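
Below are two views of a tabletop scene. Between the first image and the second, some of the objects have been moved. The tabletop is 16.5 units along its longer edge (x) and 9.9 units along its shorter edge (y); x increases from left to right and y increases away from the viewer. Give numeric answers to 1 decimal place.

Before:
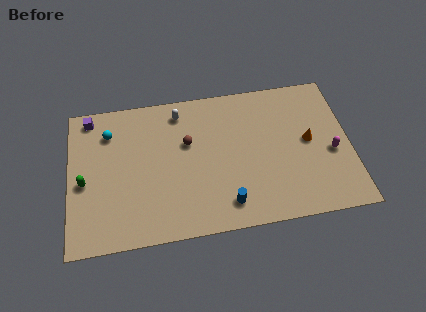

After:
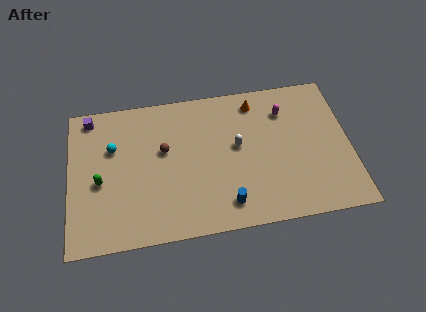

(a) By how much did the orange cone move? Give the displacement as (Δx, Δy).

(-3.0, 3.2)

The orange cone was at about (14.1, 5.2) and moved to about (11.1, 8.4).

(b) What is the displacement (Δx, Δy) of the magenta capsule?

(-2.6, 3.3)

From the two frames, the magenta capsule sits at roughly (15.4, 4.2) before and (12.8, 7.5) after.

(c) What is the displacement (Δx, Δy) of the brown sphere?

(-1.4, -0.3)

From the two frames, the brown sphere sits at roughly (7.0, 6.2) before and (5.6, 5.9) after.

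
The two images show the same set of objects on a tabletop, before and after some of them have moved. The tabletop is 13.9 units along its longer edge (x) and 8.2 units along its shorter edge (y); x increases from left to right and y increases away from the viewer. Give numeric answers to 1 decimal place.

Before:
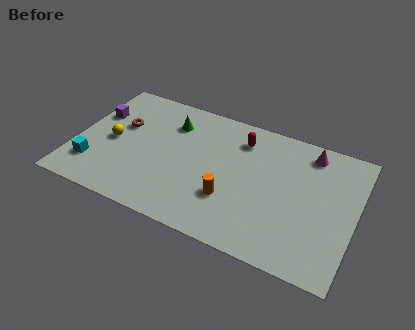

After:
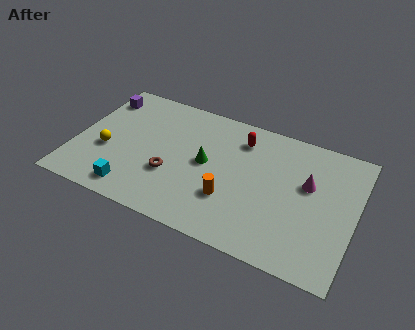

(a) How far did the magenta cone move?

2.0

From (11.4, 7.0) to (11.5, 5.0), the magenta cone covered √(0.1² + 2.0²) ≈ 2.0 units.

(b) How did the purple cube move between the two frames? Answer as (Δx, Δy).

(0.0, 1.2)

From the two frames, the purple cube sits at roughly (0.8, 5.4) before and (0.8, 6.6) after.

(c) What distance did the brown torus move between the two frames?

3.6

The brown torus was near (2.1, 5.1) before and (4.9, 2.9) after, so it travelled √(2.8² + 2.2²) ≈ 3.6 units.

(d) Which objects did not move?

the red capsule and the orange cylinder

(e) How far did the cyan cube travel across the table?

2.2

From (1.1, 2.0) to (3.2, 1.2), the cyan cube covered √(2.1² + 0.8²) ≈ 2.2 units.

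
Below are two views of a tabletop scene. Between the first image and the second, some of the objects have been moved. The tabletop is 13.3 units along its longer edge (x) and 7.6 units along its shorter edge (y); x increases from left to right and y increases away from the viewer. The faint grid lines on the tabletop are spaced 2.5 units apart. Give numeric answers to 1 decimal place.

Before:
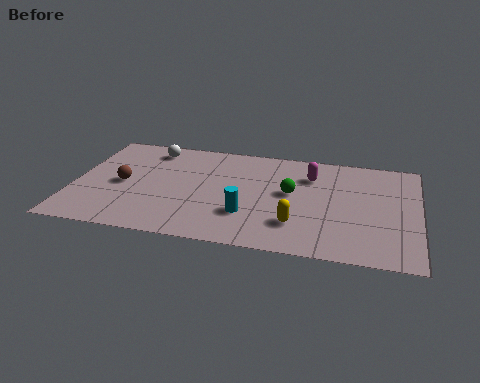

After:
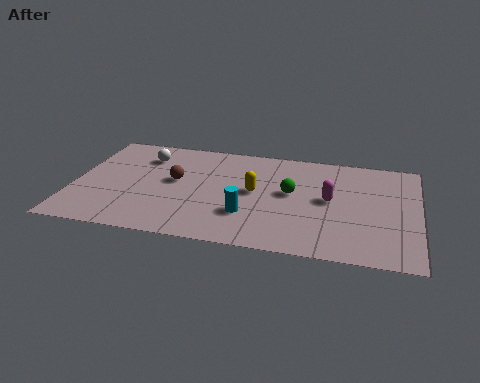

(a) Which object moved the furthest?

the yellow capsule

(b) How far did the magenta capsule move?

1.8

The magenta capsule was near (9.1, 5.6) before and (9.9, 4.0) after, so it travelled √(0.8² + 1.6²) ≈ 1.8 units.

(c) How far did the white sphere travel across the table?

0.6

The white sphere moved from about (2.8, 6.4) to (2.6, 5.8), a distance of √(0.2² + 0.6²) ≈ 0.6.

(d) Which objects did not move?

the green sphere and the cyan cylinder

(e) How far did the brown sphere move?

2.1

The brown sphere was near (1.9, 3.6) before and (3.9, 4.2) after, so it travelled √(2.0² + 0.6²) ≈ 2.1 units.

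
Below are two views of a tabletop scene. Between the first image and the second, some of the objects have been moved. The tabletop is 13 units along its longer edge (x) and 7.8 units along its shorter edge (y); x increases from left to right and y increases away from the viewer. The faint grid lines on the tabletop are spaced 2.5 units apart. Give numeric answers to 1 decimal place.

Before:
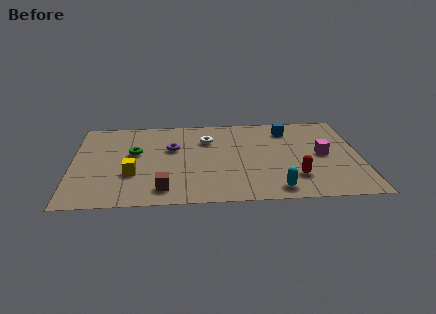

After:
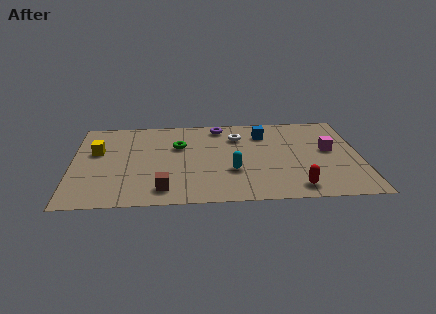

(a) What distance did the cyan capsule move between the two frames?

2.5

The cyan capsule was near (9.1, 1.0) before and (7.2, 2.7) after, so it travelled √(1.9² + 1.7²) ≈ 2.5 units.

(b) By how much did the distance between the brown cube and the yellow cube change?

+2.6

Before: roughly 2.0 units apart; after: 4.6. That's 2.6 units further apart.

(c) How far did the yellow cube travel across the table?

2.6

From (2.7, 2.7) to (1.1, 4.8), the yellow cube covered √(1.6² + 2.1²) ≈ 2.6 units.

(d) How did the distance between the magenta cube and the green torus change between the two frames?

-1.7

Before: roughly 8.5 units apart; after: 6.8. That's 1.7 units closer together.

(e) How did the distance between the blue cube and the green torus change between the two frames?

-3.2

Before: roughly 7.2 units apart; after: 4.0. That's 3.2 units closer together.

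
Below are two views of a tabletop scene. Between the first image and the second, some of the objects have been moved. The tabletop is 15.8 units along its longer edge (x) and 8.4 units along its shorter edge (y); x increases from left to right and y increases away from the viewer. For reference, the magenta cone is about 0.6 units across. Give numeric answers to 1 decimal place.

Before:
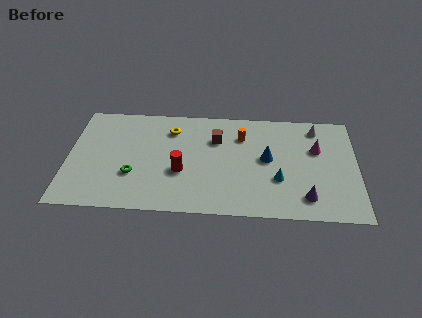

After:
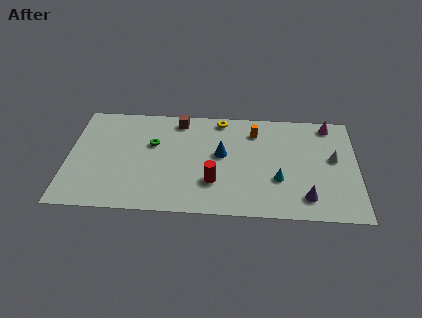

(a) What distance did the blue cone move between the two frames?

2.5

The blue cone was near (10.9, 4.5) before and (8.4, 4.7) after, so it travelled √(2.5² + 0.2²) ≈ 2.5 units.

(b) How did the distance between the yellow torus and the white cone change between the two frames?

-1.2

The distance was about 8.0 in the first image and 6.8 in the second, so they moved 1.2 units closer together.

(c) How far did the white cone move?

2.6

The white cone was near (13.6, 7.1) before and (14.5, 4.7) after, so it travelled √(0.9² + 2.4²) ≈ 2.6 units.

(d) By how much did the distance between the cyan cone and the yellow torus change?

-1.3

Before: roughly 6.9 units apart; after: 5.6. That's 1.3 units closer together.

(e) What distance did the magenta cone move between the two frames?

2.1

The magenta cone was near (13.6, 5.4) before and (14.3, 7.4) after, so it travelled √(0.7² + 2.0²) ≈ 2.1 units.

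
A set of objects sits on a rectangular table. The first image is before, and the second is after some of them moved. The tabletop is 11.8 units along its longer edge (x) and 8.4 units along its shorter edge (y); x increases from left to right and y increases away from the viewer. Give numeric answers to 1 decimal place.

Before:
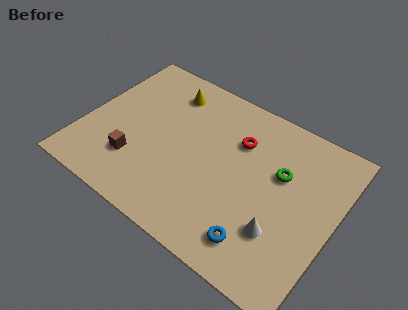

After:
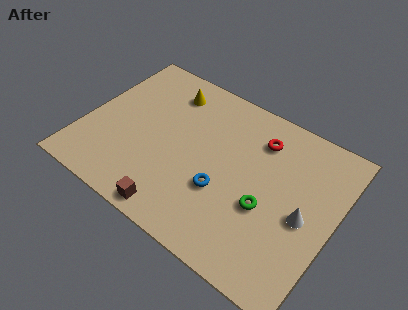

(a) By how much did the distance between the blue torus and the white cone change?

+2.5

Before: roughly 1.3 units apart; after: 3.8. That's 2.5 units further apart.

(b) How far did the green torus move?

2.0

The green torus was near (9.1, 5.3) before and (8.8, 3.3) after, so it travelled √(0.3² + 2.0²) ≈ 2.0 units.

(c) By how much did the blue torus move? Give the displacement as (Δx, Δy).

(-2.0, 1.5)

The blue torus was at about (8.8, 1.5) and moved to about (6.8, 3.0).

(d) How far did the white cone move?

1.6

The white cone moved from about (9.6, 2.5) to (10.5, 3.8), a distance of √(0.9² + 1.3²) ≈ 1.6.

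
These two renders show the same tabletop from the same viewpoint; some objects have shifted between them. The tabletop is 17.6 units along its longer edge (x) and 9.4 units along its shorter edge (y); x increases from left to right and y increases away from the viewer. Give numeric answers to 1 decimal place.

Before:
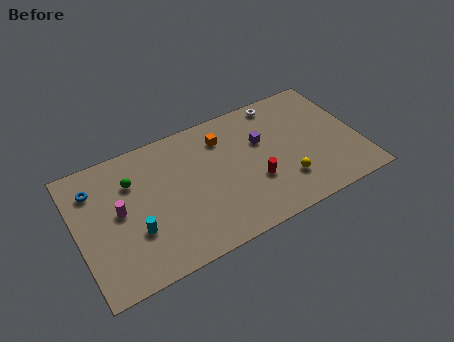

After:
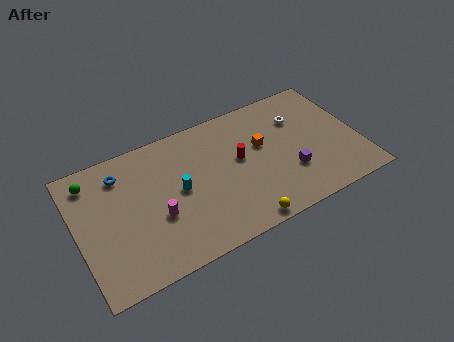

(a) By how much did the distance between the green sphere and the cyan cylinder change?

+2.4

The distance was about 3.5 in the first image and 5.9 in the second, so they moved 2.4 units further apart.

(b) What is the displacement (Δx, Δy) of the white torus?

(1.0, -1.7)

From the two frames, the white torus sits at roughly (13.2, 8.4) before and (14.2, 6.7) after.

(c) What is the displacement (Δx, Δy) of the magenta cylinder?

(2.2, -1.4)

From the two frames, the magenta cylinder sits at roughly (2.6, 5.0) before and (4.8, 3.6) after.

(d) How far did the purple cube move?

3.3

From (11.7, 6.0) to (13.1, 3.0), the purple cube covered √(1.4² + 3.0²) ≈ 3.3 units.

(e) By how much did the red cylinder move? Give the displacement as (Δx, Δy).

(-0.7, 2.0)

The red cylinder started near (10.9, 3.3) and ended near (10.2, 5.3).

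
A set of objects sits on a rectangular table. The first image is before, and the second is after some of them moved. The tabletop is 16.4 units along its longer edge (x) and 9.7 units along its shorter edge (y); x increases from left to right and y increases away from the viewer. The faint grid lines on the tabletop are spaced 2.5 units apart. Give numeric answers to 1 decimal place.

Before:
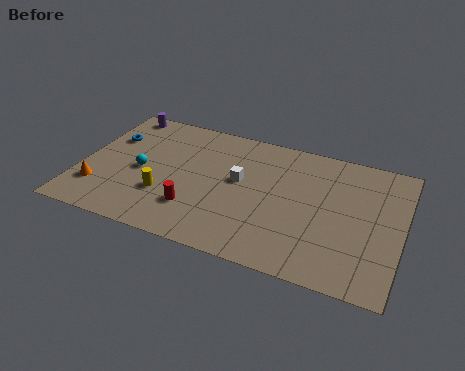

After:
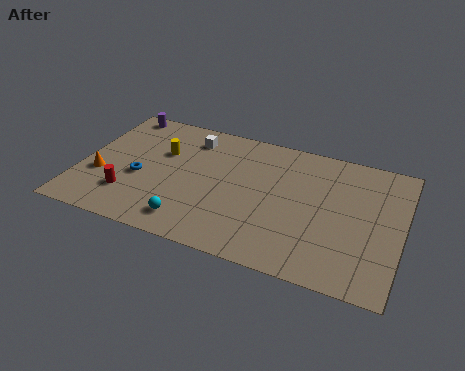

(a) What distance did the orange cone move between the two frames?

1.0

From (1.1, 2.5) to (1.1, 3.5), the orange cone covered √(0.0² + 1.0²) ≈ 1.0 units.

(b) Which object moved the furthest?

the cyan sphere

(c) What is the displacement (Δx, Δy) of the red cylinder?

(-3.4, -0.1)

The red cylinder started near (6.1, 2.6) and ended near (2.7, 2.5).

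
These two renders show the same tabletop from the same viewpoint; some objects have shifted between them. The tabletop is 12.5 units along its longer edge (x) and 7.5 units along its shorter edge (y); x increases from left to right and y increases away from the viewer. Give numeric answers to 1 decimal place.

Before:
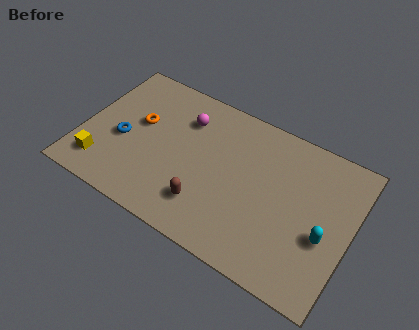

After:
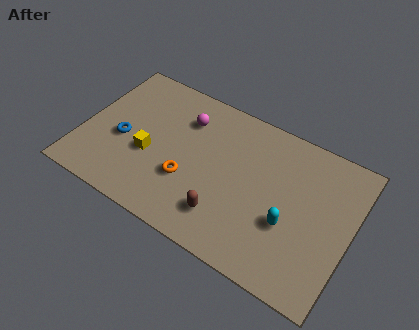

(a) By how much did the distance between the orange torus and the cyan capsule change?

-4.3

The distance was about 9.0 in the first image and 4.7 in the second, so they moved 4.3 units closer together.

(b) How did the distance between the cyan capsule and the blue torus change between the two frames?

-1.6

Before: roughly 9.5 units apart; after: 7.9. That's 1.6 units closer together.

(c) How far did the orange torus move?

3.2

The orange torus moved from about (2.5, 4.4) to (5.1, 2.6), a distance of √(2.6² + 1.8²) ≈ 3.2.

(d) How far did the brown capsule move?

0.9

The brown capsule moved from about (6.1, 1.8) to (7.0, 1.7), a distance of √(0.9² + 0.1²) ≈ 0.9.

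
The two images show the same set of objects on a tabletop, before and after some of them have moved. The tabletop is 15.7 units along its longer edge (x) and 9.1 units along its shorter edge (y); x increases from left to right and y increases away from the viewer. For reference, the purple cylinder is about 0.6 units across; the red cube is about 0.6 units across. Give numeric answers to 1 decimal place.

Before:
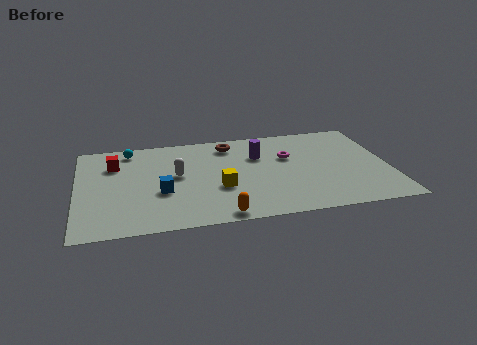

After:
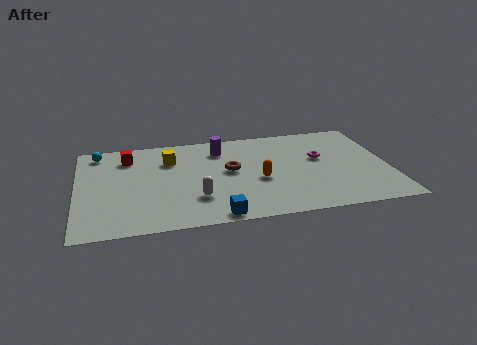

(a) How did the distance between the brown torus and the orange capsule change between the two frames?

-5.0

Before: roughly 6.8 units apart; after: 1.8. That's 5.0 units closer together.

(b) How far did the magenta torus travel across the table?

1.6

The magenta torus moved from about (10.7, 5.8) to (12.3, 5.4), a distance of √(1.6² + 0.4²) ≈ 1.6.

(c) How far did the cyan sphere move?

1.6

The cyan sphere moved from about (2.7, 7.9) to (1.1, 7.9), a distance of √(1.6² + 0.0²) ≈ 1.6.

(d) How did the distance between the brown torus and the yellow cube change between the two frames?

-0.9

The distance was about 4.3 in the first image and 3.4 in the second, so they moved 0.9 units closer together.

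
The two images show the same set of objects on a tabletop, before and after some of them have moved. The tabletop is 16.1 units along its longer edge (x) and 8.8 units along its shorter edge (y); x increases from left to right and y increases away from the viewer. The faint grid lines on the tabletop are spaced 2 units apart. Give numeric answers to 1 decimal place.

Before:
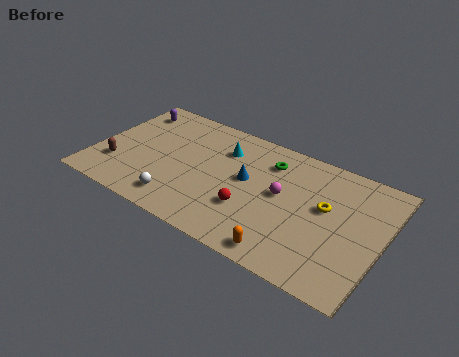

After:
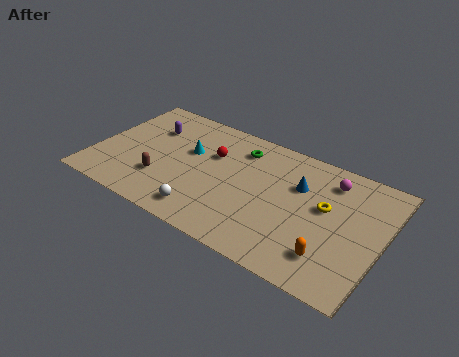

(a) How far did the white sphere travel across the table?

1.5

From (5.2, 1.5) to (6.7, 1.4), the white sphere covered √(1.5² + 0.1²) ≈ 1.5 units.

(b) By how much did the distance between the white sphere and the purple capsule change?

-0.7

The distance was about 6.9 in the first image and 6.2 in the second, so they moved 0.7 units closer together.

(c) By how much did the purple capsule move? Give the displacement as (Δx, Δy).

(1.4, -1.0)

From the two frames, the purple capsule sits at roughly (1.3, 7.2) before and (2.7, 6.2) after.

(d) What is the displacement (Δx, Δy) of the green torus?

(-1.7, 0.2)

The green torus started near (9.5, 6.8) and ended near (7.8, 7.0).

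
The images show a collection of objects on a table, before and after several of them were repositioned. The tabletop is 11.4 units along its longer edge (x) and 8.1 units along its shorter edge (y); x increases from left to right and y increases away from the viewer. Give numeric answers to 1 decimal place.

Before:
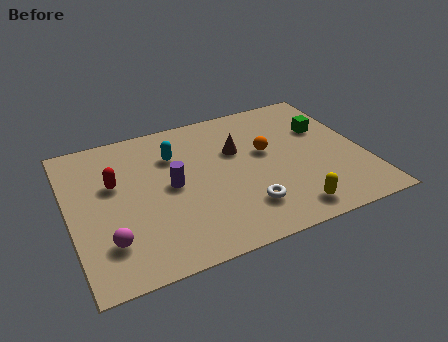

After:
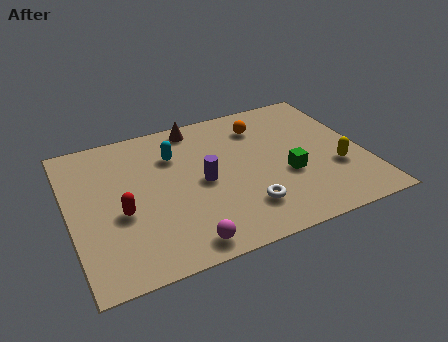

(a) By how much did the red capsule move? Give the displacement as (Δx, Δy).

(0.1, -1.7)

The red capsule was at about (1.8, 5.0) and moved to about (1.9, 3.3).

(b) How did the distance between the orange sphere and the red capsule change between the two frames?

+0.6

They were about 5.9 units apart before and 6.5 after — 0.6 units further apart.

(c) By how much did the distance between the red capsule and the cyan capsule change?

+0.9

They were about 2.5 units apart before and 3.4 after — 0.9 units further apart.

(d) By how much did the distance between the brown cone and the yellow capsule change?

+2.3

The distance was about 4.4 in the first image and 6.7 in the second, so they moved 2.3 units further apart.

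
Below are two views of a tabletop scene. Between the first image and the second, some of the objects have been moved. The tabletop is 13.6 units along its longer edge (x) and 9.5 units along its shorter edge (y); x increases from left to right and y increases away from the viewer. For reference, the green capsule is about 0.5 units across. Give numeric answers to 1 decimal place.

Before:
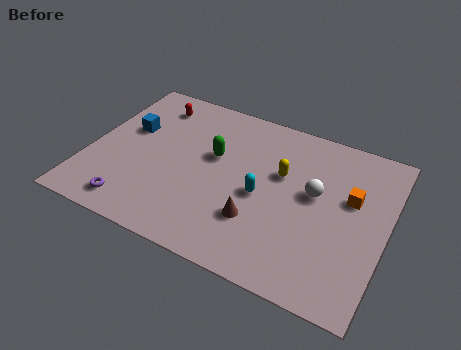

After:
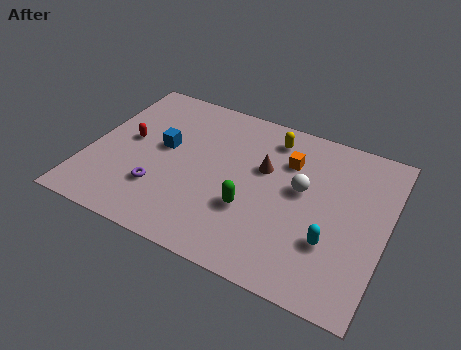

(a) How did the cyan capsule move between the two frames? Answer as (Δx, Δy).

(3.3, -1.3)

The cyan capsule started near (8.0, 4.3) and ended near (11.3, 3.0).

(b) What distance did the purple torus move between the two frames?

1.7

From (2.5, 1.3) to (3.5, 2.7), the purple torus covered √(1.0² + 1.4²) ≈ 1.7 units.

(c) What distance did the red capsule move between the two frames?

2.8

The red capsule moved from about (2.4, 7.8) to (1.7, 5.1), a distance of √(0.7² + 2.7²) ≈ 2.8.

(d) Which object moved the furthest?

the cyan capsule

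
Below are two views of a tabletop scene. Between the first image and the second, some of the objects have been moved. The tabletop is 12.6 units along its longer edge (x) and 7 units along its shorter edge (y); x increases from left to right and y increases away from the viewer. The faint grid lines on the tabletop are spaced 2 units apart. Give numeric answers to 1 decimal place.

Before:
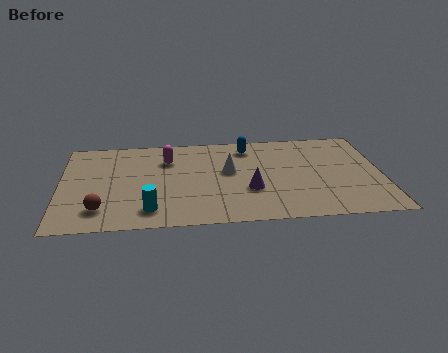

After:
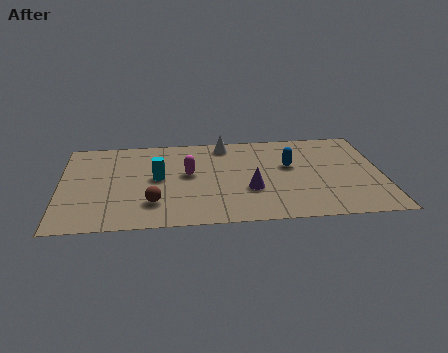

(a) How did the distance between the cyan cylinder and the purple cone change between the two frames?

-0.3

They were about 4.1 units apart before and 3.8 after — 0.3 units closer together.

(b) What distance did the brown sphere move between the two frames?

2.0

From (1.6, 1.5) to (3.6, 1.8), the brown sphere covered √(2.0² + 0.3²) ≈ 2.0 units.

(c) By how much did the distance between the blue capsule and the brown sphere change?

-1.3

Before: roughly 7.2 units apart; after: 5.9. That's 1.3 units closer together.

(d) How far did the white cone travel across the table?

2.1

From (6.6, 4.0) to (6.5, 6.1), the white cone covered √(0.1² + 2.1²) ≈ 2.1 units.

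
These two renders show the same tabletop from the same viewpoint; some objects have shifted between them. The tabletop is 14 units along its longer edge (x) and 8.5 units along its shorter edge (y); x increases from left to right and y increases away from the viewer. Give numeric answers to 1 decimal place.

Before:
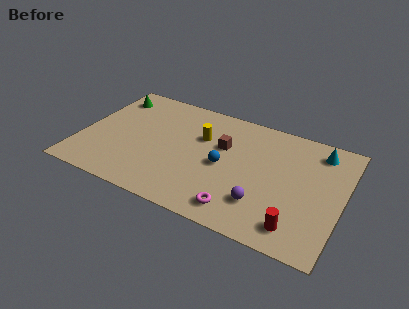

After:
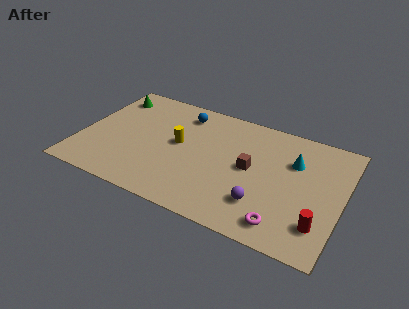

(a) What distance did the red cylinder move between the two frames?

1.3

The red cylinder moved from about (11.9, 1.4) to (13.0, 2.0), a distance of √(1.1² + 0.6²) ≈ 1.3.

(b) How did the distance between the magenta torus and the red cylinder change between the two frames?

-1.1

The distance was about 3.0 in the first image and 1.9 in the second, so they moved 1.1 units closer together.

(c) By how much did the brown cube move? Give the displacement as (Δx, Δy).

(1.6, -1.0)

The brown cube was at about (7.5, 5.4) and moved to about (9.1, 4.4).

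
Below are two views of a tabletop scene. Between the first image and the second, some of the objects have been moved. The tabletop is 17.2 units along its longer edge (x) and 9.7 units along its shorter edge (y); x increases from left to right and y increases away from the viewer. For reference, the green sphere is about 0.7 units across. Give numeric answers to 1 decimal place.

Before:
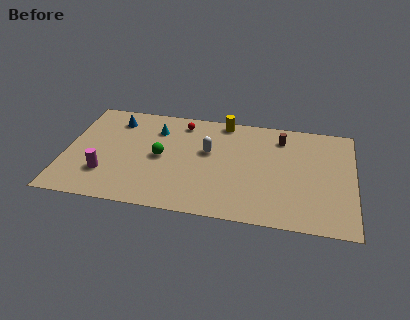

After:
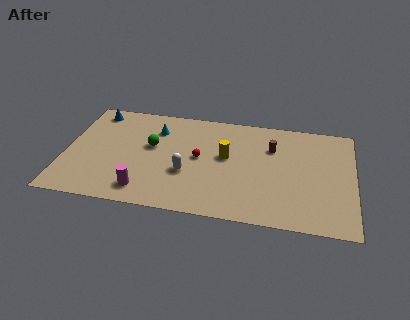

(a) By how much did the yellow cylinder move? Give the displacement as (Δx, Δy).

(0.3, -3.3)

The yellow cylinder started near (9.3, 8.8) and ended near (9.6, 5.5).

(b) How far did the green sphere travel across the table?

1.1

The green sphere was near (5.7, 4.8) before and (5.1, 5.7) after, so it travelled √(0.6² + 0.9²) ≈ 1.1 units.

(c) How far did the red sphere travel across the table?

3.3

The red sphere moved from about (6.8, 8.2) to (8.0, 5.1), a distance of √(1.2² + 3.1²) ≈ 3.3.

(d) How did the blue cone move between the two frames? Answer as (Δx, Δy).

(-1.3, 0.6)

The blue cone was at about (2.8, 7.8) and moved to about (1.5, 8.4).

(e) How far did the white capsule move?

2.5

The white capsule was near (8.5, 5.8) before and (7.3, 3.6) after, so it travelled √(1.2² + 2.2²) ≈ 2.5 units.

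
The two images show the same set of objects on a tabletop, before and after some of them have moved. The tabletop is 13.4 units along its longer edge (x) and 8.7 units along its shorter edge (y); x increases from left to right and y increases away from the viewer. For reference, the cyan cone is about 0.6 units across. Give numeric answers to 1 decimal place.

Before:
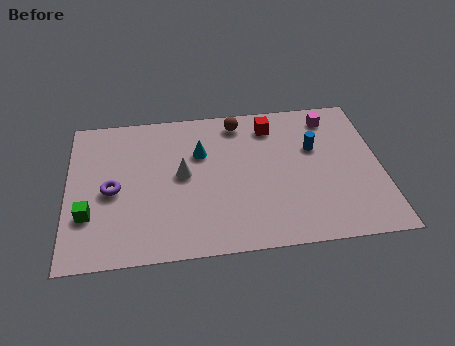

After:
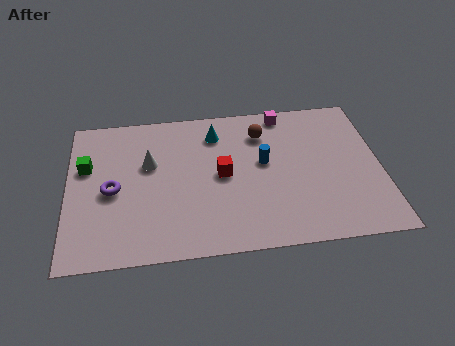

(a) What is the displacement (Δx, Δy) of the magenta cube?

(-2.0, 0.5)

The magenta cube started near (11.4, 7.3) and ended near (9.4, 7.8).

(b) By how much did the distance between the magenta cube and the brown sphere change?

-2.5

They were about 4.0 units apart before and 1.5 after — 2.5 units closer together.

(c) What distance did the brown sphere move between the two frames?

1.3

The brown sphere moved from about (7.4, 7.5) to (8.4, 6.7), a distance of √(1.0² + 0.8²) ≈ 1.3.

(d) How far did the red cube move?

3.5

The red cube was near (8.8, 7.1) before and (6.6, 4.4) after, so it travelled √(2.2² + 2.7²) ≈ 3.5 units.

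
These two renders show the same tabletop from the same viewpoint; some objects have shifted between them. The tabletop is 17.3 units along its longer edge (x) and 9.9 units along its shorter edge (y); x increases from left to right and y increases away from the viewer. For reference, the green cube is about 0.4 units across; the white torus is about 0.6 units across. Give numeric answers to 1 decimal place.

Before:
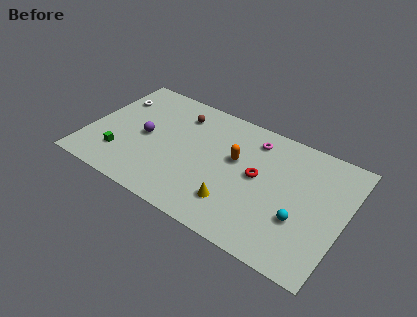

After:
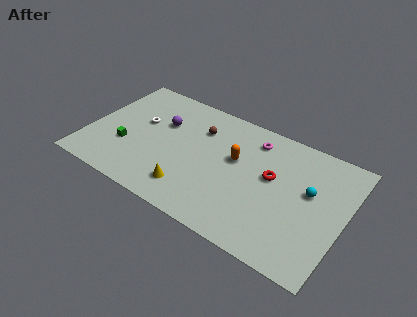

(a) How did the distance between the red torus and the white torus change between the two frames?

-1.4

Before: roughly 10.5 units apart; after: 9.1. That's 1.4 units closer together.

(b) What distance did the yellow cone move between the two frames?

3.0

The yellow cone was near (10.4, 2.4) before and (7.4, 2.0) after, so it travelled √(3.0² + 0.4²) ≈ 3.0 units.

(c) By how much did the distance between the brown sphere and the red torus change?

-0.9

Before: roughly 6.3 units apart; after: 5.4. That's 0.9 units closer together.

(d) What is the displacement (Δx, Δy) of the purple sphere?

(0.9, 1.7)

The purple sphere was at about (3.8, 4.8) and moved to about (4.7, 6.5).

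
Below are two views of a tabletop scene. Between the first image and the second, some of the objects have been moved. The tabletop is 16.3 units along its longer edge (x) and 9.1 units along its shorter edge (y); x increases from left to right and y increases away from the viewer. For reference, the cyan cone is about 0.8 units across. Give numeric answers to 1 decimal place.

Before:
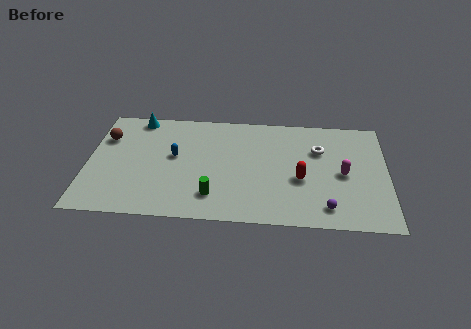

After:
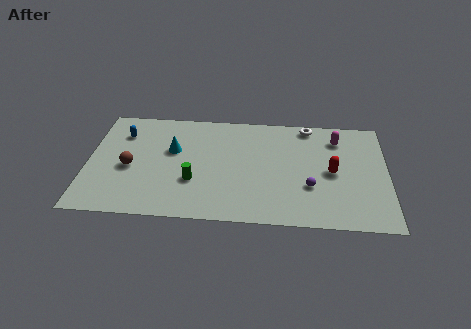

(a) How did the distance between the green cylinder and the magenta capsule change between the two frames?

+1.4

The distance was about 7.4 in the first image and 8.8 in the second, so they moved 1.4 units further apart.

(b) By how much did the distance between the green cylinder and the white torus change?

+0.9

They were about 7.1 units apart before and 8.0 after — 0.9 units further apart.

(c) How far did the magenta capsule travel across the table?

2.9

From (13.9, 4.3) to (13.6, 7.2), the magenta capsule covered √(0.3² + 2.9²) ≈ 2.9 units.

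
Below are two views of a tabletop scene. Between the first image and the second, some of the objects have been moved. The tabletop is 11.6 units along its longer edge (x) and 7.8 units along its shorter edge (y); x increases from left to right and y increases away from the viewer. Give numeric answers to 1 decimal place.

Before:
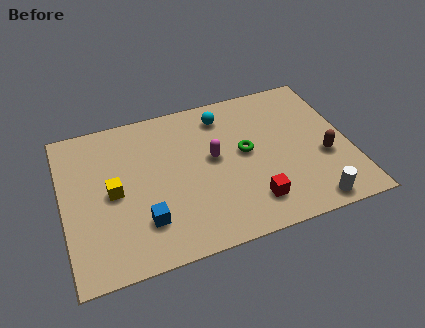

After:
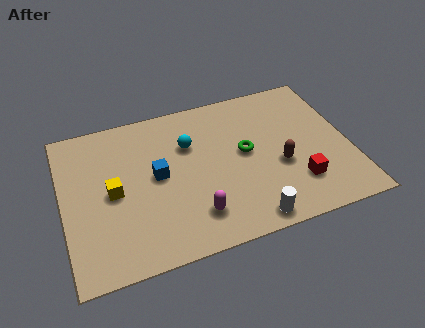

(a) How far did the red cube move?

1.9

The red cube moved from about (7.4, 1.6) to (9.3, 2.0), a distance of √(1.9² + 0.4²) ≈ 1.9.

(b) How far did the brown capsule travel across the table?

1.8

The brown capsule was near (10.5, 3.0) before and (8.7, 3.1) after, so it travelled √(1.8² + 0.1²) ≈ 1.8 units.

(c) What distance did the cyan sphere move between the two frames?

1.9

From (6.7, 6.4) to (5.2, 5.3), the cyan sphere covered √(1.5² + 1.1²) ≈ 1.9 units.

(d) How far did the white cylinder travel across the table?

2.5

The white cylinder was near (9.7, 0.8) before and (7.2, 0.8) after, so it travelled √(2.5² + 0.0²) ≈ 2.5 units.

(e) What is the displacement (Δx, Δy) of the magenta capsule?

(-1.0, -2.6)

From the two frames, the magenta capsule sits at roughly (6.1, 4.3) before and (5.1, 1.7) after.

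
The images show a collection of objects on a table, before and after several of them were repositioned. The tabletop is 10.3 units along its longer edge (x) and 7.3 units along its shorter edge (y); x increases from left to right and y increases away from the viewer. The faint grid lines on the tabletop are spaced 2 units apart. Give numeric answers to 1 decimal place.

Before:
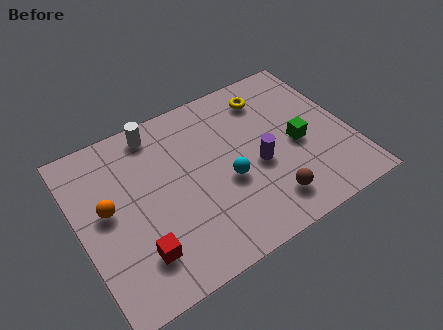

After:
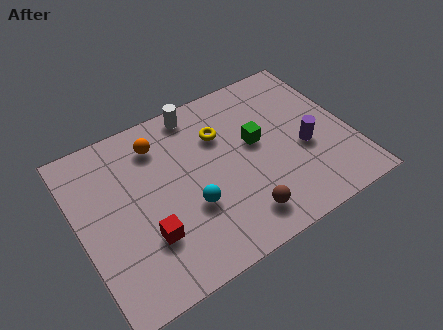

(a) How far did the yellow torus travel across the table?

2.2

From (7.6, 5.9) to (5.6, 5.1), the yellow torus covered √(2.0² + 0.8²) ≈ 2.2 units.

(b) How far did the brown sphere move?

1.1

The brown sphere was near (6.8, 1.4) before and (5.7, 1.3) after, so it travelled √(1.1² + 0.1²) ≈ 1.1 units.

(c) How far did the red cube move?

0.6

From (1.9, 1.7) to (2.3, 2.2), the red cube covered √(0.4² + 0.5²) ≈ 0.6 units.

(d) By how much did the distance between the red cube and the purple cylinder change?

+1.3

The distance was about 5.0 in the first image and 6.3 in the second, so they moved 1.3 units further apart.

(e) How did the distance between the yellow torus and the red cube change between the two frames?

-2.7

The distance was about 7.1 in the first image and 4.4 in the second, so they moved 2.7 units closer together.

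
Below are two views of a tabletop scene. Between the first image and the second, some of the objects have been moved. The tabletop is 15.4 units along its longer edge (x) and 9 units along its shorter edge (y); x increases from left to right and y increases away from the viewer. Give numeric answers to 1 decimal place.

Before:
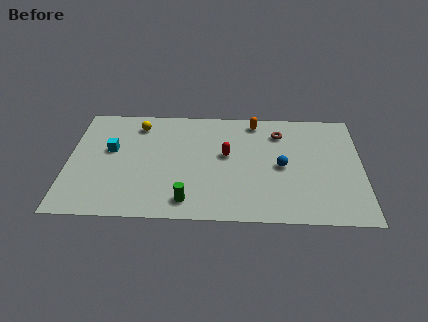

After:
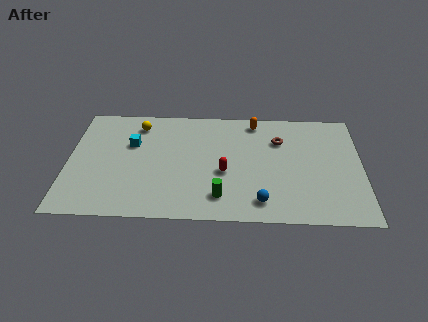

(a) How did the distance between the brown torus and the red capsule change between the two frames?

+0.6

They were about 3.4 units apart before and 4.0 after — 0.6 units further apart.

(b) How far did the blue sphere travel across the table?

3.0

The blue sphere was near (11.2, 4.3) before and (10.1, 1.5) after, so it travelled √(1.1² + 2.8²) ≈ 3.0 units.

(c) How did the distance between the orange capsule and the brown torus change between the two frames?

+0.4

Before: roughly 1.6 units apart; after: 2.0. That's 0.4 units further apart.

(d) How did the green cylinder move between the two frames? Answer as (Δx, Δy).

(1.7, 0.4)

From the two frames, the green cylinder sits at roughly (6.3, 1.4) before and (8.0, 1.8) after.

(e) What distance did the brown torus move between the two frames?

0.6

The brown torus was near (11.1, 7.0) before and (11.1, 6.4) after, so it travelled √(0.0² + 0.6²) ≈ 0.6 units.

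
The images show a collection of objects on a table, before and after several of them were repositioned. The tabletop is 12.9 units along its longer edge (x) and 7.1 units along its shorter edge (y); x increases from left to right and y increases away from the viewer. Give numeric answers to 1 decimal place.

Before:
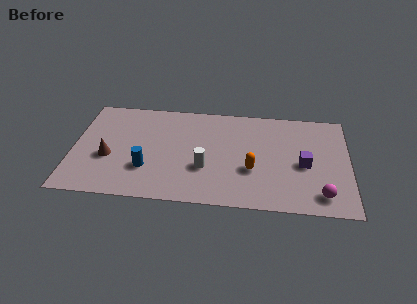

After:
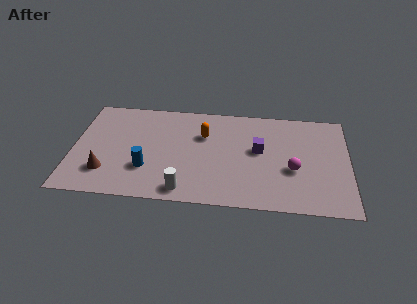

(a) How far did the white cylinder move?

1.8

The white cylinder was near (6.2, 2.5) before and (5.3, 0.9) after, so it travelled √(0.9² + 1.6²) ≈ 1.8 units.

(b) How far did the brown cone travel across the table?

1.0

From (1.7, 2.8) to (1.6, 1.8), the brown cone covered √(0.1² + 1.0²) ≈ 1.0 units.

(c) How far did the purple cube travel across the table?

2.2

The purple cube was near (10.8, 3.2) before and (8.7, 4.0) after, so it travelled √(2.1² + 0.8²) ≈ 2.2 units.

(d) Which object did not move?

the blue cylinder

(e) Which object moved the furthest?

the orange capsule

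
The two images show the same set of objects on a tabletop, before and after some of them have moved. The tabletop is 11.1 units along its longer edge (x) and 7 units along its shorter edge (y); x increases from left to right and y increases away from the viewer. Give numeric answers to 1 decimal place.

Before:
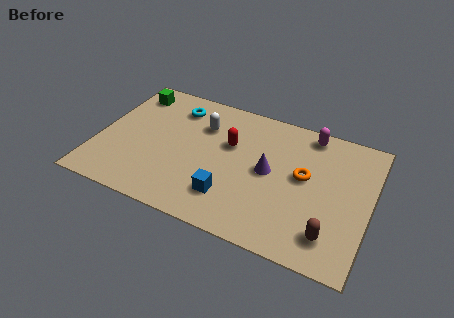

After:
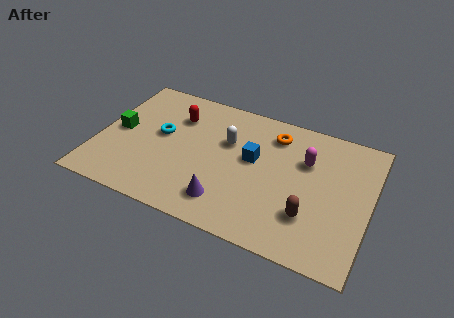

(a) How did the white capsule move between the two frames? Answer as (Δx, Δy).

(1.1, -0.5)

The white capsule started near (4.1, 5.0) and ended near (5.2, 4.5).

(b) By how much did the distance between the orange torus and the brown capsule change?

+1.2

They were about 2.8 units apart before and 4.0 after — 1.2 units further apart.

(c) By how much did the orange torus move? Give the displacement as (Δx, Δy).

(-1.4, 1.7)

The orange torus was at about (8.4, 3.9) and moved to about (7.0, 5.6).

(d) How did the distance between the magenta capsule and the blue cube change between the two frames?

-3.1

They were about 5.3 units apart before and 2.2 after — 3.1 units closer together.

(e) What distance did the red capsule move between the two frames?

2.4

The red capsule moved from about (5.3, 4.4) to (3.0, 5.1), a distance of √(2.3² + 0.7²) ≈ 2.4.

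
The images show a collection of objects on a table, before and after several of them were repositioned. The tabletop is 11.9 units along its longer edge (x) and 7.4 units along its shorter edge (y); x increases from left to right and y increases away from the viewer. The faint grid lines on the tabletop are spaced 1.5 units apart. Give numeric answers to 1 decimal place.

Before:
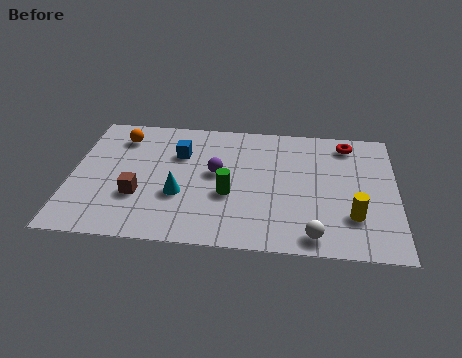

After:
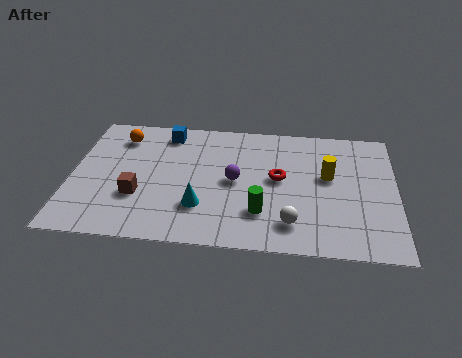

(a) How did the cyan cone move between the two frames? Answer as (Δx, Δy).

(0.8, -0.6)

The cyan cone was at about (4.0, 2.7) and moved to about (4.8, 2.1).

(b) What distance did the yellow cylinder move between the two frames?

2.4

The yellow cylinder was near (10.3, 2.1) before and (9.4, 4.3) after, so it travelled √(0.9² + 2.2²) ≈ 2.4 units.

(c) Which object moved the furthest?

the red torus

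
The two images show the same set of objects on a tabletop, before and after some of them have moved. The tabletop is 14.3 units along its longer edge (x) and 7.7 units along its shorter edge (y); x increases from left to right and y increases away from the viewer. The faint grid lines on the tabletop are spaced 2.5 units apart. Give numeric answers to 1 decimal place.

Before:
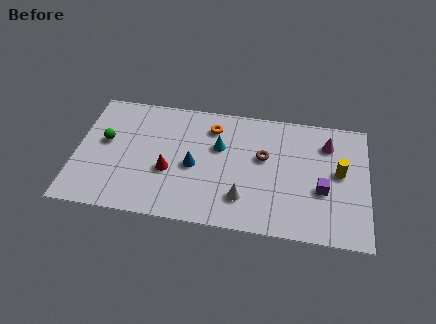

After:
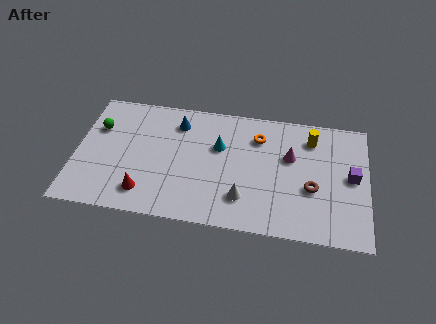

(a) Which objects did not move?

the cyan cone and the white cone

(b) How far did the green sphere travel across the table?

0.9

From (1.4, 4.4) to (1.0, 5.2), the green sphere covered √(0.4² + 0.8²) ≈ 0.9 units.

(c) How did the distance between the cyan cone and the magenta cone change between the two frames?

-1.9

Before: roughly 5.4 units apart; after: 3.5. That's 1.9 units closer together.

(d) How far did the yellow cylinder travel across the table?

2.4

The yellow cylinder was near (12.9, 4.2) before and (11.5, 6.1) after, so it travelled √(1.4² + 1.9²) ≈ 2.4 units.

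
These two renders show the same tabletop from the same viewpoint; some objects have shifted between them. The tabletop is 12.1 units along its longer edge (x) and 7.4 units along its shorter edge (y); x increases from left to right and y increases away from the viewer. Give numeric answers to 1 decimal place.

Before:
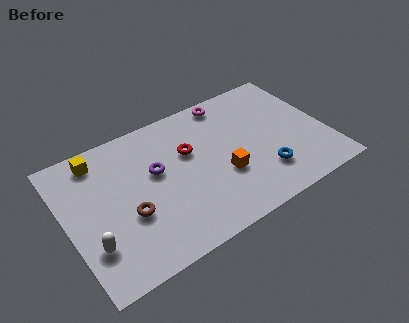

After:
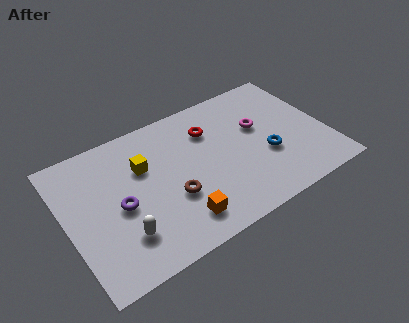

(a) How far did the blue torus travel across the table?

0.9

From (8.9, 1.9) to (9.2, 2.8), the blue torus covered √(0.3² + 0.9²) ≈ 0.9 units.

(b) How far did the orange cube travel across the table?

2.6

The orange cube moved from about (7.1, 2.7) to (4.8, 1.4), a distance of √(2.3² + 1.3²) ≈ 2.6.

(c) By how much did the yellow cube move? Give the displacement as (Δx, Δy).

(1.9, -1.4)

From the two frames, the yellow cube sits at roughly (1.8, 6.3) before and (3.7, 4.9) after.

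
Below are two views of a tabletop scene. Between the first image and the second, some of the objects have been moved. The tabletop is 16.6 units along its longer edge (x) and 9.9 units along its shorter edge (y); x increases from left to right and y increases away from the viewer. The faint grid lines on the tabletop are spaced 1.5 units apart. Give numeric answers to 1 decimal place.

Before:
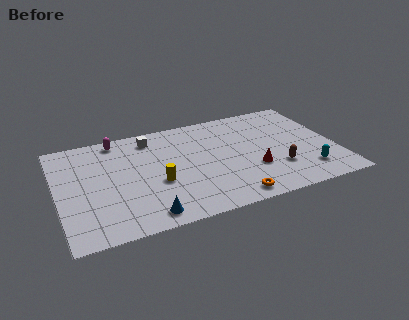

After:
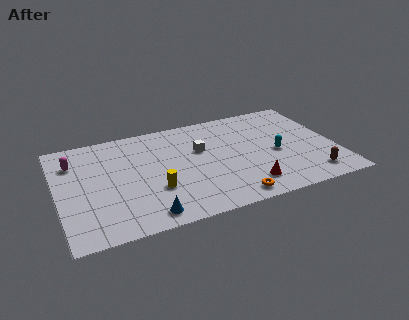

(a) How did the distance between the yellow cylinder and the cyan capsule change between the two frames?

-1.5

The distance was about 9.0 in the first image and 7.5 in the second, so they moved 1.5 units closer together.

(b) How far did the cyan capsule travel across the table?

2.8

From (14.6, 2.1) to (13.0, 4.4), the cyan capsule covered √(1.6² + 2.3²) ≈ 2.8 units.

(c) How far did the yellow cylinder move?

0.6

From (5.8, 3.9) to (5.6, 3.3), the yellow cylinder covered √(0.2² + 0.6²) ≈ 0.6 units.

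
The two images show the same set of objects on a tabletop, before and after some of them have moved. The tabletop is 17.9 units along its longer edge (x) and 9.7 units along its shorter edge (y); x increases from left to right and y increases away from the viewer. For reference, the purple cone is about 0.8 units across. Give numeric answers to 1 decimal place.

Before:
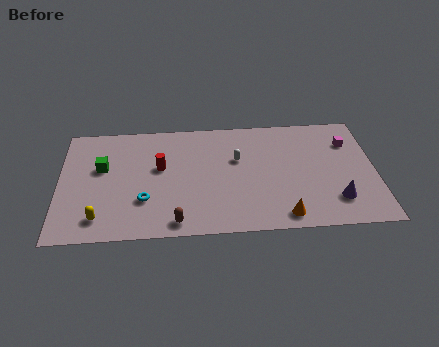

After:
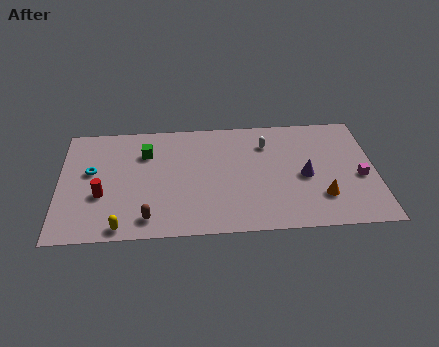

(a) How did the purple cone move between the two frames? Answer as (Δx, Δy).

(-1.7, 2.1)

The purple cone was at about (15.6, 2.3) and moved to about (13.9, 4.4).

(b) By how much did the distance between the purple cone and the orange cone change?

-1.2

Before: roughly 3.2 units apart; after: 2.0. That's 1.2 units closer together.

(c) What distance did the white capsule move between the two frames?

2.1

The white capsule was near (10.1, 6.1) before and (11.8, 7.3) after, so it travelled √(1.7² + 1.2²) ≈ 2.1 units.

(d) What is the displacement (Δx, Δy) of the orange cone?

(2.2, 1.4)

The orange cone was at about (12.6, 1.2) and moved to about (14.8, 2.6).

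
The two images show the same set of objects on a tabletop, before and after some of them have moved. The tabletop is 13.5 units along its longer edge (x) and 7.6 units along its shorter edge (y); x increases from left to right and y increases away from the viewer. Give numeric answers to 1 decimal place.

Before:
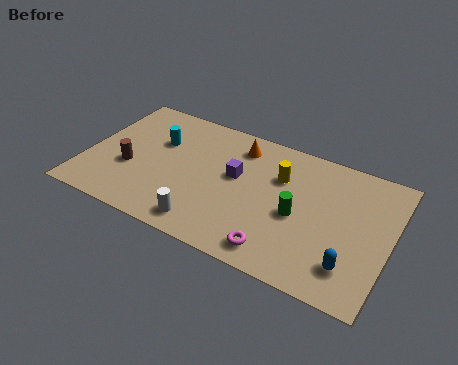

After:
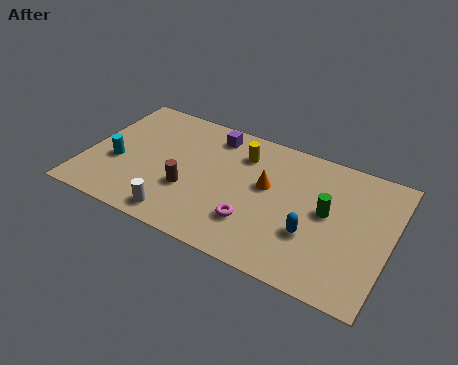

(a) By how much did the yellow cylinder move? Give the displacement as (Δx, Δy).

(-1.8, 0.6)

The yellow cylinder was at about (8.5, 5.2) and moved to about (6.7, 5.8).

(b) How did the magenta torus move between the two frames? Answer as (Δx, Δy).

(-1.2, 1.0)

The magenta torus started near (8.9, 1.1) and ended near (7.7, 2.1).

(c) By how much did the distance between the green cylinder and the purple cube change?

+2.8

Before: roughly 3.1 units apart; after: 5.9. That's 2.8 units further apart.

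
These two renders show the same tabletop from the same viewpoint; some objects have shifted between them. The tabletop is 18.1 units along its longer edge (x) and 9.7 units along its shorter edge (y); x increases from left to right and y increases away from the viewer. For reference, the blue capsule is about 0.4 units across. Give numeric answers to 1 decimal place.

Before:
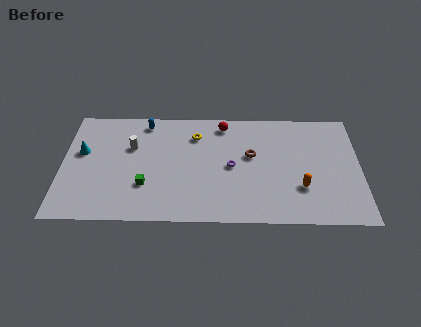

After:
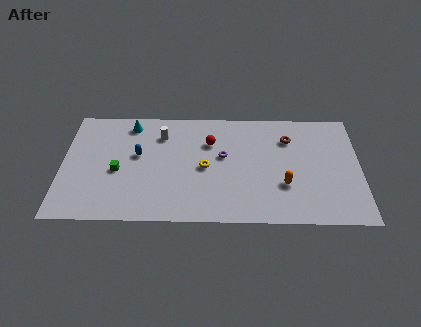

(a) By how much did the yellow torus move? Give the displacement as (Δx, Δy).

(0.6, -2.8)

From the two frames, the yellow torus sits at roughly (8.1, 7.4) before and (8.7, 4.6) after.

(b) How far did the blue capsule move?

2.9

From (5.0, 8.5) to (4.6, 5.6), the blue capsule covered √(0.4² + 2.9²) ≈ 2.9 units.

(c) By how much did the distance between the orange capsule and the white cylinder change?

-2.2

The distance was about 10.8 in the first image and 8.6 in the second, so they moved 2.2 units closer together.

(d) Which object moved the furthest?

the cyan cone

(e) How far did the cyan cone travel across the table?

3.8

The cyan cone moved from about (1.2, 5.8) to (4.1, 8.3), a distance of √(2.9² + 2.5²) ≈ 3.8.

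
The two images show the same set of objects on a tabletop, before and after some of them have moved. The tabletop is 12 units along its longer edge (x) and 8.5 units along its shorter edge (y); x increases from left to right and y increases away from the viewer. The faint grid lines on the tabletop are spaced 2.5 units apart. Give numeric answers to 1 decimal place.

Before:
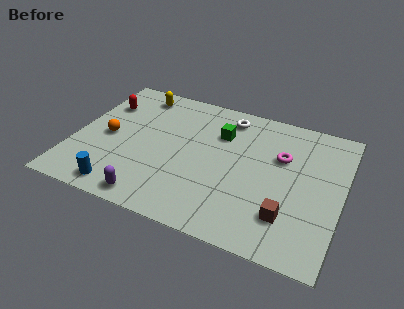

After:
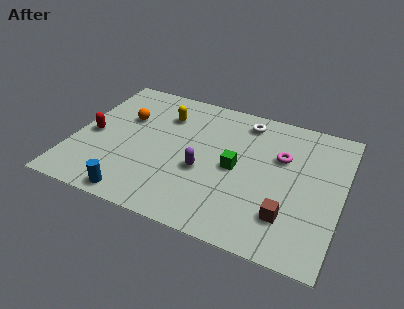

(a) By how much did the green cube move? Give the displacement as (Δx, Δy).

(0.9, -1.9)

The green cube started near (6.4, 6.0) and ended near (7.3, 4.1).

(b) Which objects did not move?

the magenta torus and the brown cube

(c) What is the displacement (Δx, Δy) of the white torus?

(0.8, 0.0)

From the two frames, the white torus sits at roughly (6.6, 7.2) before and (7.4, 7.2) after.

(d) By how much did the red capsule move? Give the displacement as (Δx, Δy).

(-0.2, -2.2)

From the two frames, the red capsule sits at roughly (1.0, 6.1) before and (0.8, 3.9) after.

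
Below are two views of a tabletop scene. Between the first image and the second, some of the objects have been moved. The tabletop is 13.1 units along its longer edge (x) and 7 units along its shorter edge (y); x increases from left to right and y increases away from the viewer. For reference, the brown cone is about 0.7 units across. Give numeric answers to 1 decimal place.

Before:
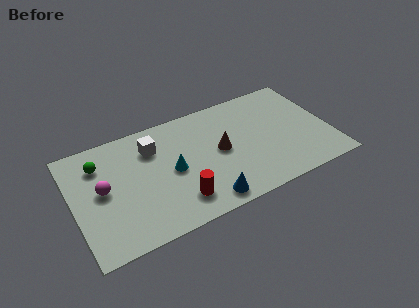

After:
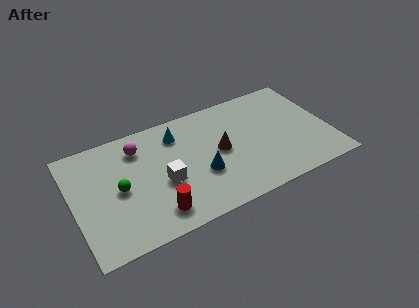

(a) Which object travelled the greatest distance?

the magenta sphere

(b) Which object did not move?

the brown cone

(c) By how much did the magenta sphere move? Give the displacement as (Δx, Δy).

(2.0, 1.8)

The magenta sphere was at about (1.5, 3.7) and moved to about (3.5, 5.5).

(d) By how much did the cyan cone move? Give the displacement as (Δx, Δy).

(0.5, 2.1)

The cyan cone was at about (5.0, 3.4) and moved to about (5.5, 5.5).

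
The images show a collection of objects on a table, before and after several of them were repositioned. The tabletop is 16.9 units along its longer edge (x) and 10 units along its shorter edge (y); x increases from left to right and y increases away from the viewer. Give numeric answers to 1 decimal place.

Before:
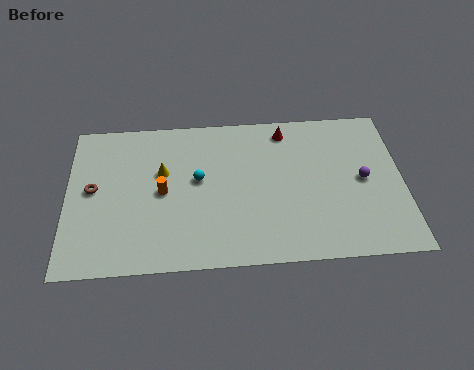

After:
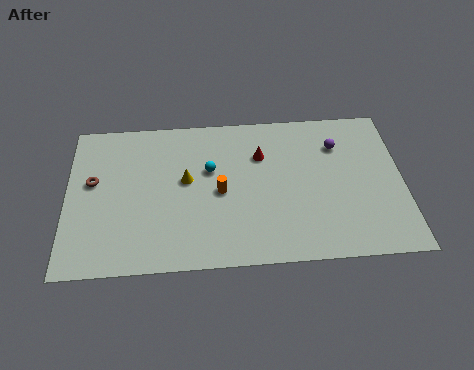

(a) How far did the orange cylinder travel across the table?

2.9

The orange cylinder was near (4.8, 4.9) before and (7.7, 4.7) after, so it travelled √(2.9² + 0.2²) ≈ 2.9 units.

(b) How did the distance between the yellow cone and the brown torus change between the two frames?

+1.1

They were about 3.6 units apart before and 4.7 after — 1.1 units further apart.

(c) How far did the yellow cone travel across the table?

1.3

The yellow cone was near (4.8, 6.2) before and (6.0, 5.6) after, so it travelled √(1.2² + 0.6²) ≈ 1.3 units.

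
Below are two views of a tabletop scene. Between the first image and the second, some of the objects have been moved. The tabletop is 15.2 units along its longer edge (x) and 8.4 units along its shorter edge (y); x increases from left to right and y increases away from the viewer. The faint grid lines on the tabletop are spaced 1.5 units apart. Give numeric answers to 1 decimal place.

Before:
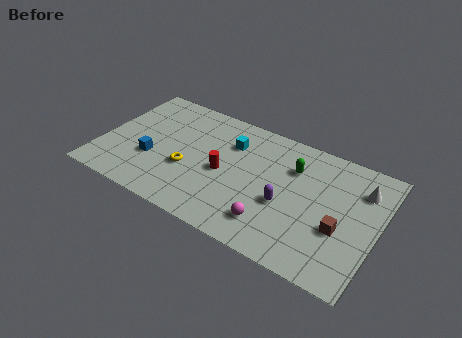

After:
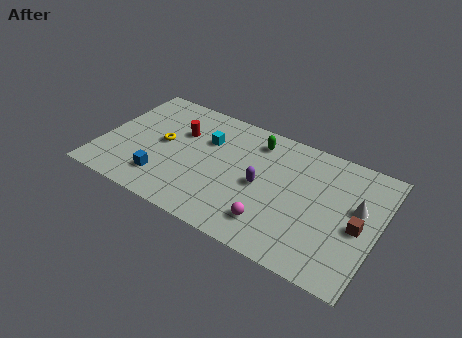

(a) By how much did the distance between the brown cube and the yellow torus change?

+2.5

Before: roughly 8.4 units apart; after: 10.9. That's 2.5 units further apart.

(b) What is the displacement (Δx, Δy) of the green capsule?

(-2.2, 0.9)

From the two frames, the green capsule sits at roughly (10.4, 6.0) before and (8.2, 6.9) after.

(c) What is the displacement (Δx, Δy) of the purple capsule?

(-1.4, 0.6)

From the two frames, the purple capsule sits at roughly (10.3, 3.4) before and (8.9, 4.0) after.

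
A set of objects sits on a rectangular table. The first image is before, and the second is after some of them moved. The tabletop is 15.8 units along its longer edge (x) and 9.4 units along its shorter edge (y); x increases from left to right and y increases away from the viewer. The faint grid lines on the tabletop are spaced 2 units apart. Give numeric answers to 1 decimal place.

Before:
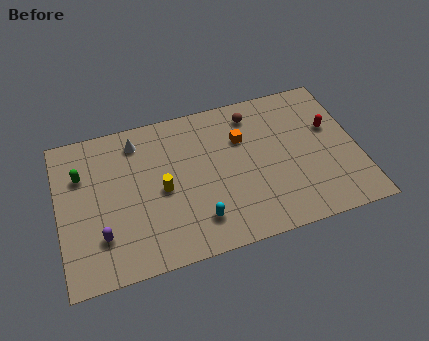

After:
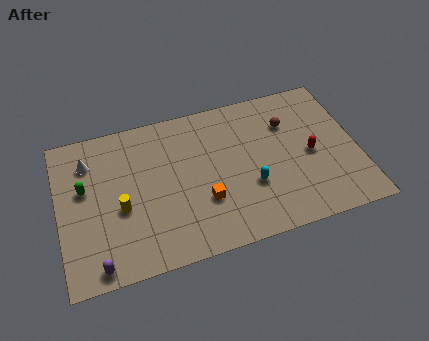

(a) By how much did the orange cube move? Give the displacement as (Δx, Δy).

(-2.3, -3.3)

The orange cube was at about (9.8, 6.4) and moved to about (7.5, 3.1).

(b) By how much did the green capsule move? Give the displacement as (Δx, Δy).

(0.1, -0.9)

From the two frames, the green capsule sits at roughly (1.3, 6.5) before and (1.4, 5.6) after.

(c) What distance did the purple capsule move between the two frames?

1.6

The purple capsule was near (2.1, 2.5) before and (1.8, 0.9) after, so it travelled √(0.3² + 1.6²) ≈ 1.6 units.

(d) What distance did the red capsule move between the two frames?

1.8

From (14.5, 5.8) to (13.3, 4.4), the red capsule covered √(1.2² + 1.4²) ≈ 1.8 units.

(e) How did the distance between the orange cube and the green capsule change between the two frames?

-1.9

The distance was about 8.5 in the first image and 6.6 in the second, so they moved 1.9 units closer together.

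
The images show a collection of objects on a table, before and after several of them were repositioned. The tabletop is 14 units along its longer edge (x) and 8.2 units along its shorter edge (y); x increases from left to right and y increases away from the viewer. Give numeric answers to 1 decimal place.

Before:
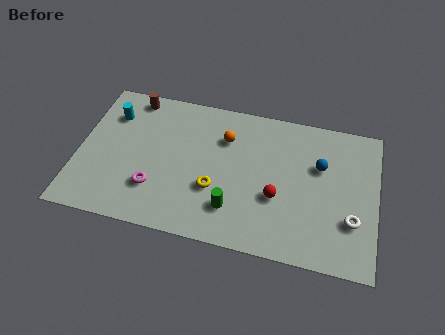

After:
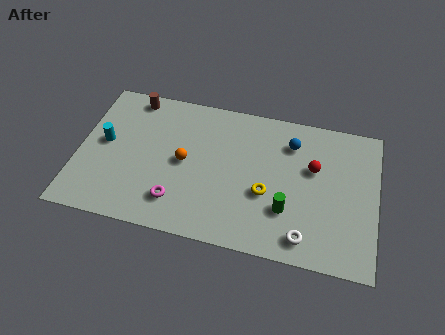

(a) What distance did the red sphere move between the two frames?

2.6

From (9.4, 3.1) to (11.0, 5.1), the red sphere covered √(1.6² + 2.0²) ≈ 2.6 units.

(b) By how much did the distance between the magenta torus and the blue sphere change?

-1.4

Before: roughly 8.2 units apart; after: 6.8. That's 1.4 units closer together.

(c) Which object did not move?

the brown cylinder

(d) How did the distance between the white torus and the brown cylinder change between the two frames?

-1.1

They were about 11.6 units apart before and 10.5 after — 1.1 units closer together.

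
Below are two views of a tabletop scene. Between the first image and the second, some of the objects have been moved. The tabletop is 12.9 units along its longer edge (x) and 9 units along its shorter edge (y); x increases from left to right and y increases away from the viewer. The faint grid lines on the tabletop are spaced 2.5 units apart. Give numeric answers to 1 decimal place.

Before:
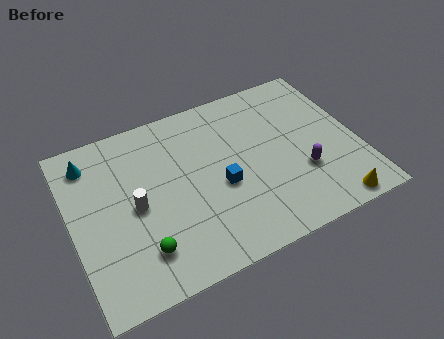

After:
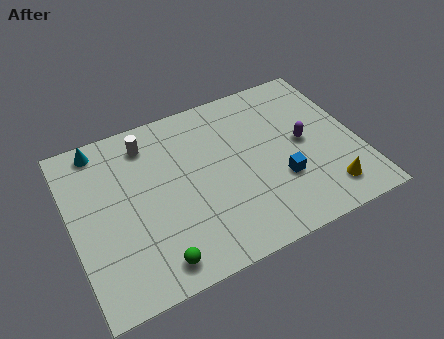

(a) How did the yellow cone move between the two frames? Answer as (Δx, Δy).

(-0.1, 0.8)

The yellow cone started near (11.2, 0.8) and ended near (11.1, 1.6).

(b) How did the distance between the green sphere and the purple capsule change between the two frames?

+0.5

Before: roughly 7.5 units apart; after: 8.0. That's 0.5 units further apart.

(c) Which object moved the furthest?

the white cylinder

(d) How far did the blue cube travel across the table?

2.7

The blue cube was near (6.6, 3.8) before and (9.2, 3.0) after, so it travelled √(2.6² + 0.8²) ≈ 2.7 units.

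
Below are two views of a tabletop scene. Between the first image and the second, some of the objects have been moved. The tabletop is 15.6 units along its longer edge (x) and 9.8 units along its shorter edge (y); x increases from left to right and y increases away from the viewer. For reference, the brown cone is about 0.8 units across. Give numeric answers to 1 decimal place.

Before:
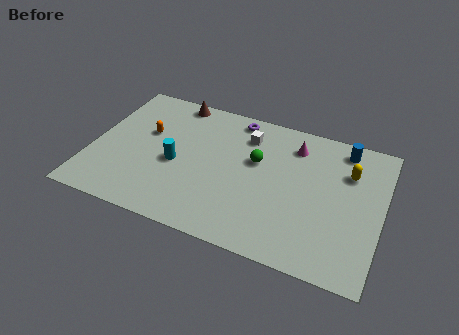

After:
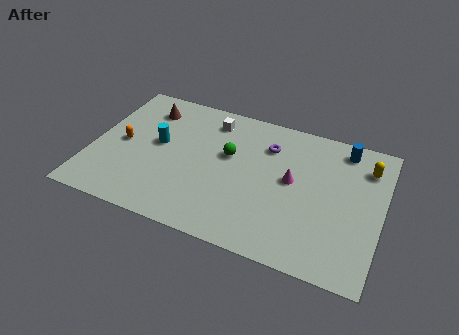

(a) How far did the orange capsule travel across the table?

1.7

The orange capsule was near (2.8, 6.0) before and (1.6, 4.8) after, so it travelled √(1.2² + 1.2²) ≈ 1.7 units.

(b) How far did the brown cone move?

1.8

From (4.0, 8.9) to (2.6, 7.8), the brown cone covered √(1.4² + 1.1²) ≈ 1.8 units.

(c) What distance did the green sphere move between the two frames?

1.5

The green sphere was near (8.8, 6.0) before and (7.3, 5.9) after, so it travelled √(1.5² + 0.1²) ≈ 1.5 units.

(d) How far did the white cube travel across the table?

2.1

The white cube moved from about (8.1, 7.6) to (6.1, 8.1), a distance of √(2.0² + 0.5²) ≈ 2.1.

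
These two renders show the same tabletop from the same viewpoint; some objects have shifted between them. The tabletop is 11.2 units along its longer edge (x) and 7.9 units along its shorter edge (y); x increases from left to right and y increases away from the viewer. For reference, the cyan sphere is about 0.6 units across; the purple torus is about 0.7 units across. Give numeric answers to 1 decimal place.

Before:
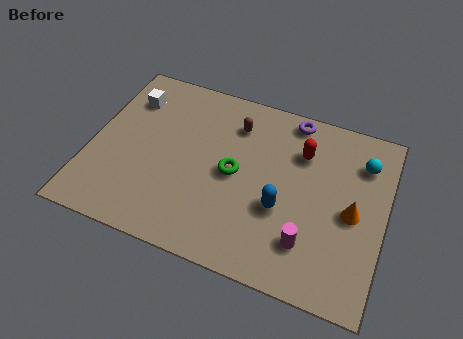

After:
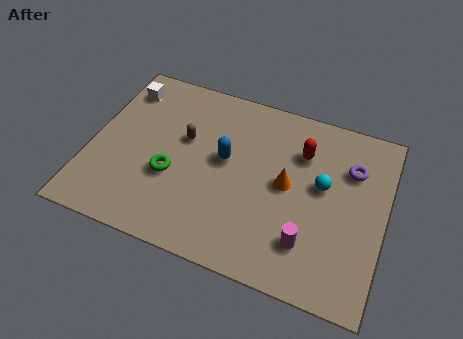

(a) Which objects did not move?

the red capsule and the magenta cylinder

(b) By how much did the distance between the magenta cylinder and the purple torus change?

-1.4

The distance was about 5.3 in the first image and 3.9 in the second, so they moved 1.4 units closer together.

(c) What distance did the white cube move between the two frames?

0.5

From (1.2, 6.0) to (0.9, 6.4), the white cube covered √(0.3² + 0.4²) ≈ 0.5 units.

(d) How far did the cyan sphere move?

2.1

From (10.2, 6.0) to (8.8, 4.5), the cyan sphere covered √(1.4² + 1.5²) ≈ 2.1 units.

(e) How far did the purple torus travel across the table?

2.8

The purple torus was near (7.4, 7.1) before and (9.8, 5.6) after, so it travelled √(2.4² + 1.5²) ≈ 2.8 units.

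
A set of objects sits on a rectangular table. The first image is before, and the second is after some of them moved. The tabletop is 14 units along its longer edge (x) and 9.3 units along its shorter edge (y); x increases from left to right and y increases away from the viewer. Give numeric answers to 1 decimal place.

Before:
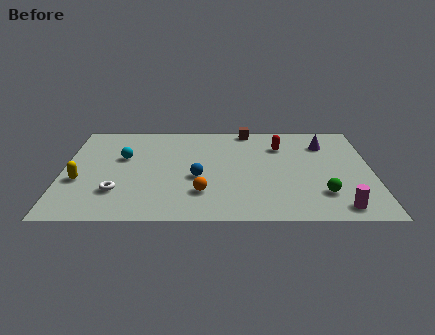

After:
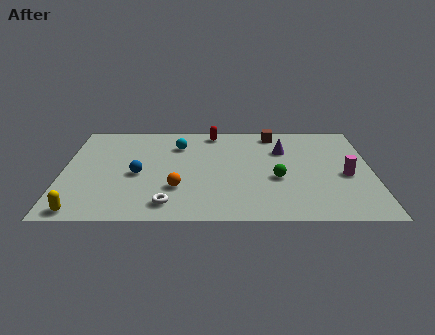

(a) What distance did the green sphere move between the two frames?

2.4

The green sphere was near (11.7, 2.3) before and (9.7, 3.7) after, so it travelled √(2.0² + 1.4²) ≈ 2.4 units.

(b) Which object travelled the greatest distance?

the red capsule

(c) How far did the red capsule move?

3.4

The red capsule was near (9.9, 6.8) before and (6.8, 8.2) after, so it travelled √(3.1² + 1.4²) ≈ 3.4 units.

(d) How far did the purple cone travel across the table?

2.0

From (11.9, 7.0) to (10.0, 6.4), the purple cone covered √(1.9² + 0.6²) ≈ 2.0 units.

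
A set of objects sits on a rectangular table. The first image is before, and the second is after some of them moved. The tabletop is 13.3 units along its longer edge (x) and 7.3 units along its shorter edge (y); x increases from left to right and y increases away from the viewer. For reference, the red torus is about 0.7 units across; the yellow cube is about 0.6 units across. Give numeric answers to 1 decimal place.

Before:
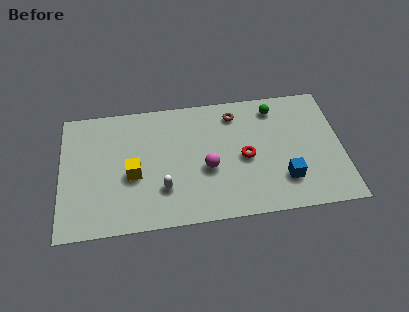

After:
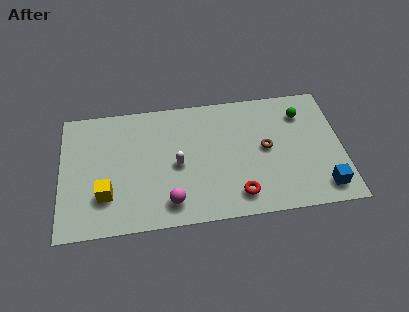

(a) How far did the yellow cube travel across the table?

1.6

The yellow cube was near (3.4, 3.1) before and (2.1, 2.1) after, so it travelled √(1.3² + 1.0²) ≈ 1.6 units.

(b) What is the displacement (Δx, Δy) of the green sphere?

(1.3, -0.5)

The green sphere was at about (10.2, 6.1) and moved to about (11.5, 5.6).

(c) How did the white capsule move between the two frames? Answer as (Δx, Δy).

(0.7, 1.3)

From the two frames, the white capsule sits at roughly (4.8, 2.1) before and (5.5, 3.4) after.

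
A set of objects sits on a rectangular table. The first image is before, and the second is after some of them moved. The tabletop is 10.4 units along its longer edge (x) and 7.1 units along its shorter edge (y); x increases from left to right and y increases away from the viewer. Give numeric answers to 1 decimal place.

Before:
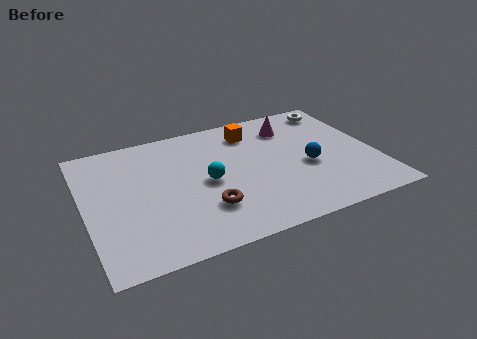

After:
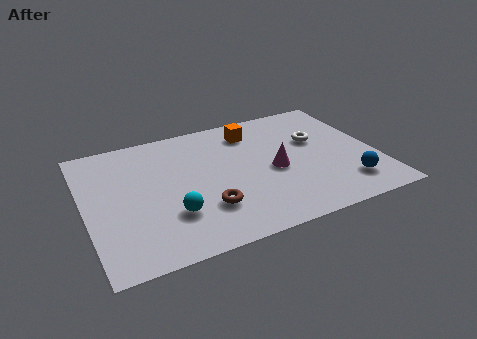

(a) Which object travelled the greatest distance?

the magenta cone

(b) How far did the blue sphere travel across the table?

1.9

The blue sphere was near (7.9, 3.0) before and (9.1, 1.5) after, so it travelled √(1.2² + 1.5²) ≈ 1.9 units.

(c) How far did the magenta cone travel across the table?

2.5

The magenta cone was near (7.6, 5.5) before and (6.7, 3.2) after, so it travelled √(0.9² + 2.3²) ≈ 2.5 units.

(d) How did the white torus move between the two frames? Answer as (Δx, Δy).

(-1.0, -1.7)

The white torus was at about (9.4, 6.1) and moved to about (8.4, 4.4).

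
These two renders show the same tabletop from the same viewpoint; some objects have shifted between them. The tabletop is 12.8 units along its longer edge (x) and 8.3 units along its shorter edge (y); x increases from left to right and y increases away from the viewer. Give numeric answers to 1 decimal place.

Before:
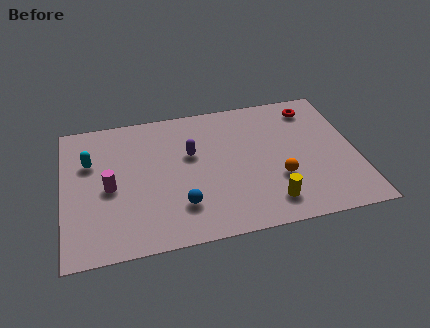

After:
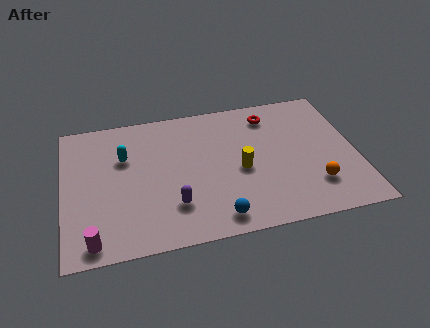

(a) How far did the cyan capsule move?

1.5

The cyan capsule moved from about (1.2, 5.5) to (2.7, 5.5), a distance of √(1.5² + 0.0²) ≈ 1.5.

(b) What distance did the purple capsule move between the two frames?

3.0

The purple capsule moved from about (5.6, 5.1) to (4.7, 2.2), a distance of √(0.9² + 2.9²) ≈ 3.0.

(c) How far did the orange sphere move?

1.7

The orange sphere was near (9.3, 2.8) before and (10.8, 2.1) after, so it travelled √(1.5² + 0.7²) ≈ 1.7 units.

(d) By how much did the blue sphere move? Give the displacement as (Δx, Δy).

(1.5, -1.0)

The blue sphere was at about (5.0, 2.1) and moved to about (6.5, 1.1).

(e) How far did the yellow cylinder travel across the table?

2.5

The yellow cylinder was near (8.8, 1.5) before and (7.7, 3.7) after, so it travelled √(1.1² + 2.2²) ≈ 2.5 units.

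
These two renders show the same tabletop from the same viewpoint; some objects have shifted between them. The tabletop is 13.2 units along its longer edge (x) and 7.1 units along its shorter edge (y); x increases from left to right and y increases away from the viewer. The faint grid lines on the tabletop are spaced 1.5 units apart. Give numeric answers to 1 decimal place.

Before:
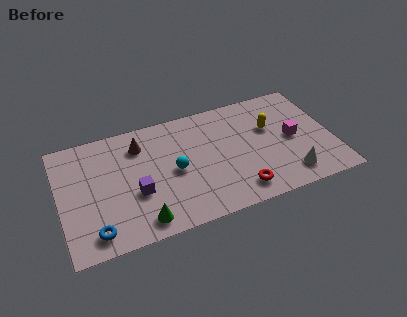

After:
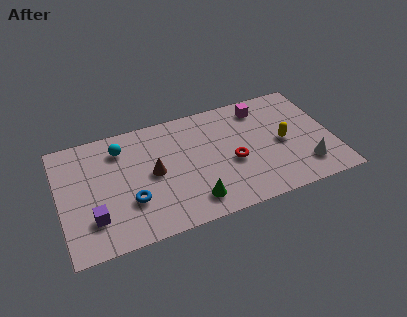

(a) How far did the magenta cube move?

2.7

The magenta cube moved from about (11.3, 3.5) to (10.0, 5.9), a distance of √(1.3² + 2.4²) ≈ 2.7.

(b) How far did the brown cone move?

2.0

From (4.0, 5.5) to (4.5, 3.6), the brown cone covered √(0.5² + 1.9²) ≈ 2.0 units.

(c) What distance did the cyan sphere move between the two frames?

3.3

The cyan sphere moved from about (5.5, 3.4) to (3.1, 5.6), a distance of √(2.4² + 2.2²) ≈ 3.3.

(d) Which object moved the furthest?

the cyan sphere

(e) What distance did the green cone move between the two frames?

2.5

The green cone moved from about (3.7, 1.0) to (6.2, 1.3), a distance of √(2.5² + 0.3²) ≈ 2.5.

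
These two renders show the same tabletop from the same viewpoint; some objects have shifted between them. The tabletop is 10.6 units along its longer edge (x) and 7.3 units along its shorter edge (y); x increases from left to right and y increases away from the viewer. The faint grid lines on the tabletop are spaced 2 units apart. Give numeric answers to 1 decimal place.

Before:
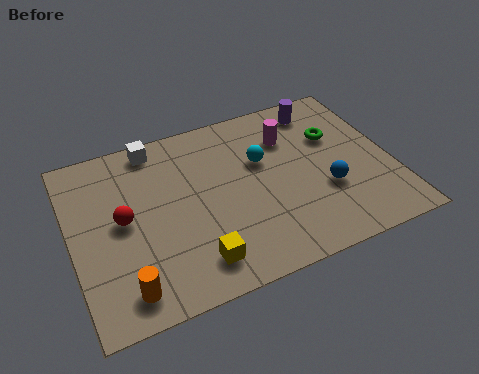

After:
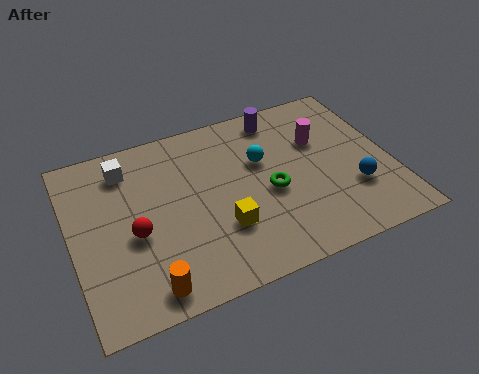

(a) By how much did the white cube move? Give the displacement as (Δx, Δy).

(-1.0, -0.6)

The white cube started near (3.0, 6.5) and ended near (2.0, 5.9).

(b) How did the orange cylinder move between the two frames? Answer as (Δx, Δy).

(0.7, -0.2)

From the two frames, the orange cylinder sits at roughly (1.5, 1.1) before and (2.2, 0.9) after.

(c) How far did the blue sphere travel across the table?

0.9

From (8.3, 2.6) to (9.2, 2.3), the blue sphere covered √(0.9² + 0.3²) ≈ 0.9 units.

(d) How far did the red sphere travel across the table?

0.8

The red sphere was near (1.7, 3.8) before and (2.0, 3.1) after, so it travelled √(0.3² + 0.7²) ≈ 0.8 units.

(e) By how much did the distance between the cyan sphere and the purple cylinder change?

-0.8

They were about 2.7 units apart before and 1.9 after — 0.8 units closer together.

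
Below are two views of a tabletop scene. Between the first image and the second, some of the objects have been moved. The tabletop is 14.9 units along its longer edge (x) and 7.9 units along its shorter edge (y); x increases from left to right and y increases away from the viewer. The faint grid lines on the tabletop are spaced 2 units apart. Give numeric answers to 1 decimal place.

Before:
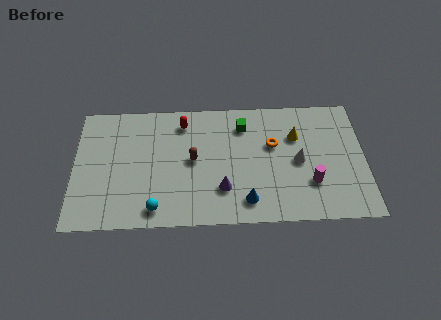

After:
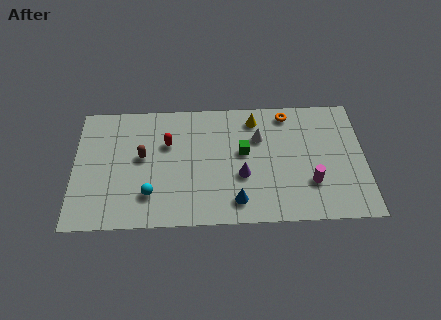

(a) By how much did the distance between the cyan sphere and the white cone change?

-1.2

The distance was about 7.8 in the first image and 6.6 in the second, so they moved 1.2 units closer together.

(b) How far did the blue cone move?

0.5

The blue cone was near (8.8, 1.4) before and (8.3, 1.4) after, so it travelled √(0.5² + 0.0²) ≈ 0.5 units.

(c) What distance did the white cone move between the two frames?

2.6

The white cone moved from about (11.5, 3.8) to (9.5, 5.4), a distance of √(2.0² + 1.6²) ≈ 2.6.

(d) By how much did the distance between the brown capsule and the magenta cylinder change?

+2.6

The distance was about 6.2 in the first image and 8.8 in the second, so they moved 2.6 units further apart.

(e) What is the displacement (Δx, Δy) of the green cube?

(0.0, -1.7)

The green cube started near (8.7, 6.2) and ended near (8.7, 4.5).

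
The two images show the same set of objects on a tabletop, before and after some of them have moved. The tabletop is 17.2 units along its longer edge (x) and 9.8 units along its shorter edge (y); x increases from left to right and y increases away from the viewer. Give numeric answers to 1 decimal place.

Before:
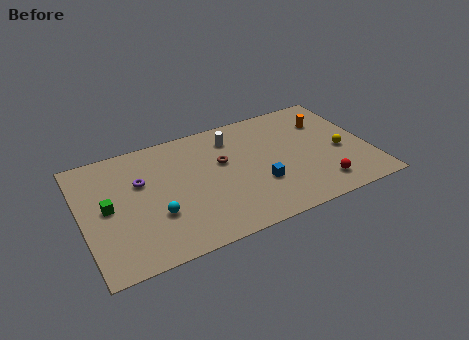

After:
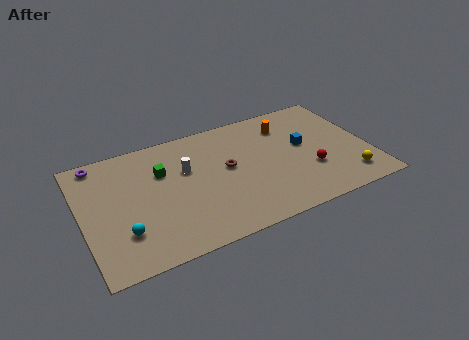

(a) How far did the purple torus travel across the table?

3.4

From (3.6, 6.3) to (1.3, 8.8), the purple torus covered √(2.3² + 2.5²) ≈ 3.4 units.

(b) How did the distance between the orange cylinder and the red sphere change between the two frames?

-1.0

Before: roughly 5.4 units apart; after: 4.4. That's 1.0 units closer together.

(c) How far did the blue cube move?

3.7

The blue cube moved from about (10.4, 3.3) to (13.4, 5.5), a distance of √(3.0² + 2.2²) ≈ 3.7.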